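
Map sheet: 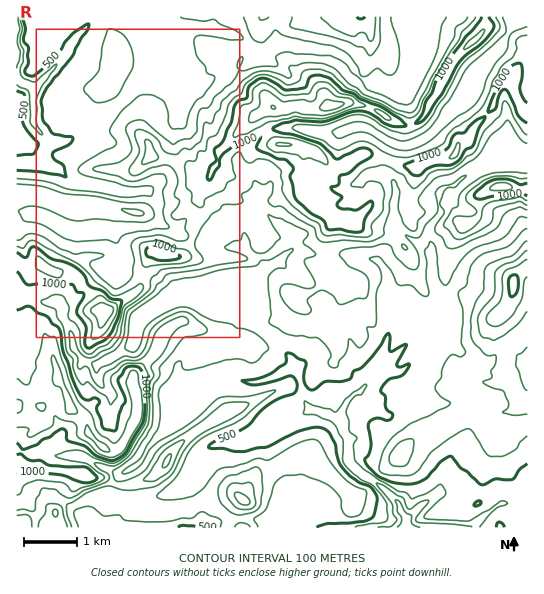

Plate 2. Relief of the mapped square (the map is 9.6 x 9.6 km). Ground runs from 180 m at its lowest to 1340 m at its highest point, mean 730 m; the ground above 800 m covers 28.8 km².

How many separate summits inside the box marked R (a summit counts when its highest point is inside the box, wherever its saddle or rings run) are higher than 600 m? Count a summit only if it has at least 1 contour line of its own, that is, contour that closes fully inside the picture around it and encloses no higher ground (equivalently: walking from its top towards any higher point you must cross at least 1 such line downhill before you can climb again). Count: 6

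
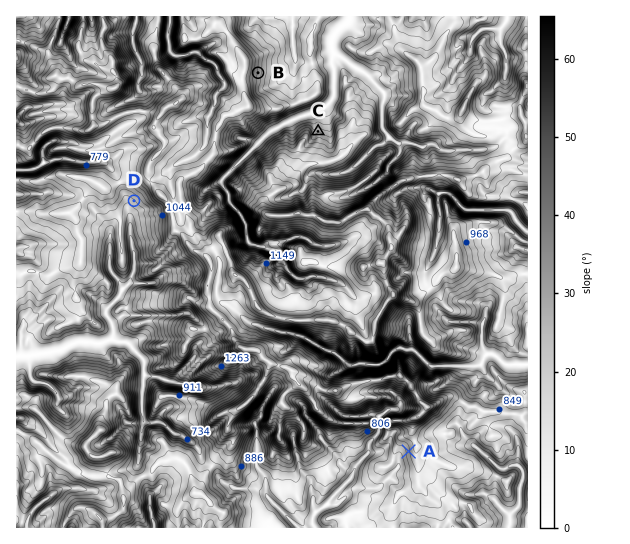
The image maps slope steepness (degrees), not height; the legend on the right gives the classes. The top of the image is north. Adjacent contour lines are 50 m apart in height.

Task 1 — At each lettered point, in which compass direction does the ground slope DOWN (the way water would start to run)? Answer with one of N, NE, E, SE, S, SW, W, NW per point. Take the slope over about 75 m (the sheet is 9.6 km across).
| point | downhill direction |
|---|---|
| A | W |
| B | E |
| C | N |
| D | SW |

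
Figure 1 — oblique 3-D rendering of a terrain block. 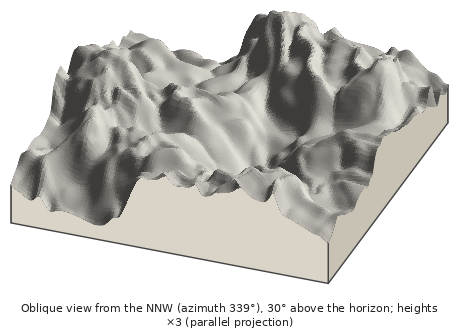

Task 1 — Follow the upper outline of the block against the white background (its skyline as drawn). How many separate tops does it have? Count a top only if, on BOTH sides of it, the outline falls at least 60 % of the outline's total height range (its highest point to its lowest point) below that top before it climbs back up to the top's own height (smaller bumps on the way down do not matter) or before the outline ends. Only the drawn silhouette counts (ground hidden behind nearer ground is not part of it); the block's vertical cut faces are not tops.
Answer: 0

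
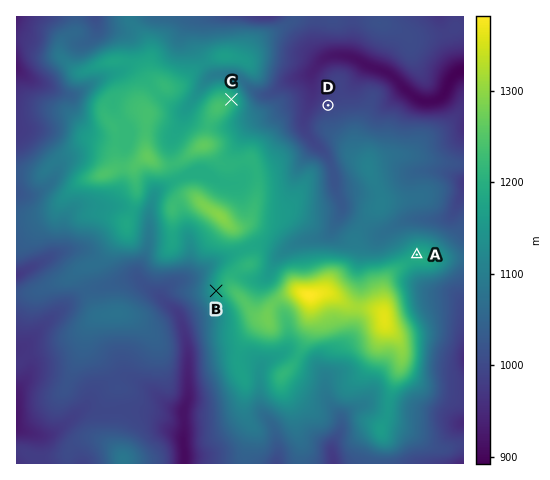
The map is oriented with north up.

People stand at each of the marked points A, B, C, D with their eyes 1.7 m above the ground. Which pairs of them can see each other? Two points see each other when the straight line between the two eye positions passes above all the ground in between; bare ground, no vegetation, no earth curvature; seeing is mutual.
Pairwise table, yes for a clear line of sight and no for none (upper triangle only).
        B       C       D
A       no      yes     no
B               no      no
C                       yes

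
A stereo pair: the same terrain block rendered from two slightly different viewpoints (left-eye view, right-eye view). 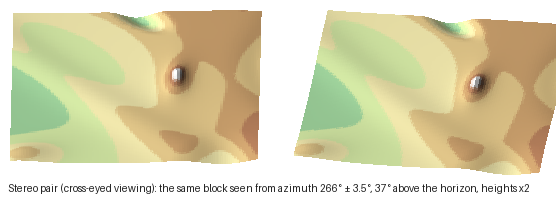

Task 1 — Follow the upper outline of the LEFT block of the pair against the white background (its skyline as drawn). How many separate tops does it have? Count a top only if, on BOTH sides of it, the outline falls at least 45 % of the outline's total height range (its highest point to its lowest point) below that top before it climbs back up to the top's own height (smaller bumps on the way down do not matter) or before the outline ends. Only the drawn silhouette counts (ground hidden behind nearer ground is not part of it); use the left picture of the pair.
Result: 0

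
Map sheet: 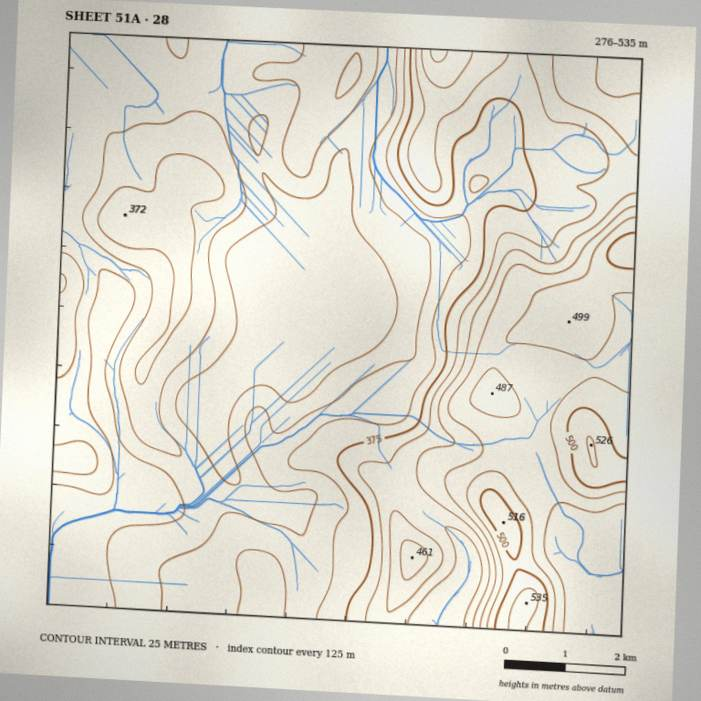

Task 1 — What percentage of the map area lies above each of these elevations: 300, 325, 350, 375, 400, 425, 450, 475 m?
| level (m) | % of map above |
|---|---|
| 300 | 85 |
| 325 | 63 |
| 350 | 46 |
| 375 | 36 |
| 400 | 29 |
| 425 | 22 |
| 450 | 15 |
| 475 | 8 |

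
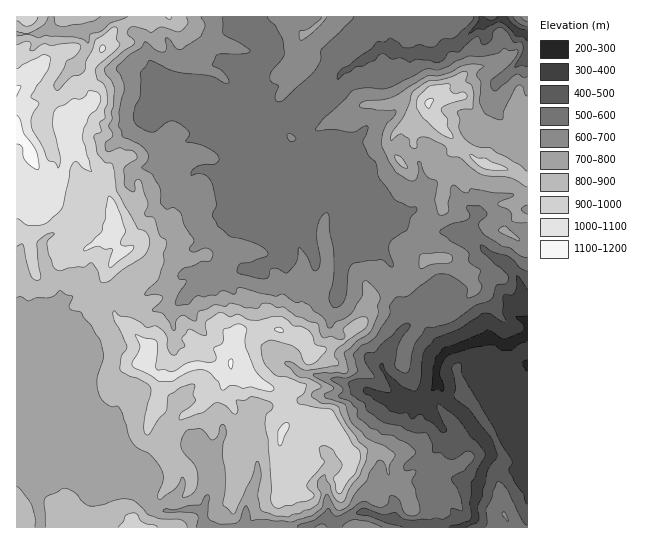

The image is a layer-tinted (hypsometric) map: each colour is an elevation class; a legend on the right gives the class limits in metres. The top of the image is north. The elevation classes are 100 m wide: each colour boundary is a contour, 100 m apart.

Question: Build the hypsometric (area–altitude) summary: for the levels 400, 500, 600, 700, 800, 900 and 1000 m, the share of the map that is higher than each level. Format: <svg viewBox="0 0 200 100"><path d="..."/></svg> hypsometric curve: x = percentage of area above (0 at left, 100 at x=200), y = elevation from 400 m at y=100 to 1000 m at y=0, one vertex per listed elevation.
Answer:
<svg viewBox="0 0 200 100"><path d="M189 100l-11-17-45-16-32-17-38-17-30-16-23-17"/></svg>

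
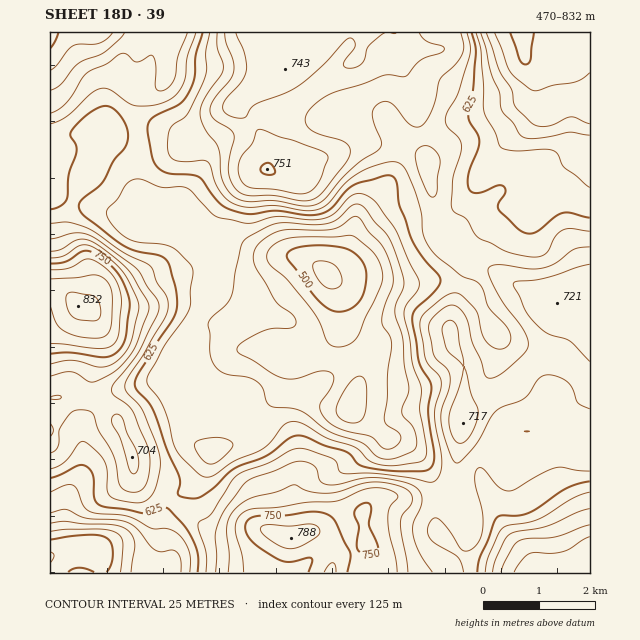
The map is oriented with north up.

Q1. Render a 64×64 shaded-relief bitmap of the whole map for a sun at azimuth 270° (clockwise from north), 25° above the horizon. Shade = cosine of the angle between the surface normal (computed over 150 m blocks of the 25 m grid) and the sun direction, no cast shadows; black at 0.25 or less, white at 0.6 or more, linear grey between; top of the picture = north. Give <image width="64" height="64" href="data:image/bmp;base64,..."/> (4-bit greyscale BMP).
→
<image width="64" height="64" href="data:image/bmp;base64,Qk12CAAAAAAAAHYAAAAoAAAAQAAAAEAAAAABAAQAAAAAAAAIAAATCwAAEwsAABAAAAAAAAAAAAAAABEREQAiIiIAMzMzAERERABVVVUAZmZmAHd3dwCIiIgAmZmZAKqqqgC7u7sAzMzMAN3d3QDu7u4A////AKmHd5vMqHeb3tzLqYiIiJqmRGeHQ0VWZlQgEkV3iIdmmYd4nNyph4ve3Mu5mZh3iadVZ3YyNFZmZTESNWeId2aId3iszLqHi97czLqZmXZol1aIZTM0Vmd2MRI1Z3d2ZWZniavMupeL3czMy6qpdmZ2Z4dkMzNWeJdBAjVnd2ZVZmd4mrzLiJvMu83Lqph3ZlVnh1QzM1aJqEESRWd2ZlVnd3eJq7qIm7ur3duod3h2VWiHVDMzV5qXQiRWZmZmZmeJiHiaqHiamZvdy5d3iIdmeIdUMzNXmYZTRnZlVVZmZ5qpiIiGZ4mIm8y5h4iIh3eJh1REQ0eZhlRnh2VUVWZnmrupiHVWd3ibzLmIiIiHeJmYZVUyR4h2VXiHZlVVZmeKu7qYZEVneJq7uoiIh3d4mqh2VDJHiHVWiHd2ZVVmZomrzLhTNGZnisy6mIiHVWeamHZURGiYdVeId3d2ZmZVaJvMyVIkVVV6zLqZmYdUVniHZVZniql1aJh3d3d3d1RXmrzJUiNERWm7qpmZl2VVVVVVd4isynVomHd3d3iIVEaKvLhSIiNFaKqqqqqYZmZUM0aJmb3bdWiId3d3eJllRoq8p0IhI1Z4mZmru5hmZlQzNomr3ut1V4h3d3d4mWVWmruWQhEkZ3eIiJq7l2VVVURWirzv7IRGiId3ZneJdleauoUyIjV3d4iIiaqXVDRFZ3eKve/8hDR4iHdmZ4l2Z5u5ZCIiRnd3iHd4mYZDNFaJmZqs7/yVNGiId3ZniHdnmqljIiNGiHeId3eIdkM0V5qqqqzv7JZEV3d4iHeId3iJmFMiM1eId4d2Znd2VURXmqq6rO/sllVWd3eIiIh4iYd2QzM1aIiHd3ZmZ3d2VEeaqqq83uyWVndmZniZmXiZhlQzNFZ4mHd3dmVmd3dURoqqqrzd7aZXiHZVaJqqd4mGUyIkV4mIdmd2ZWZ4h2VFeaqqvMzdplaJh1VomapniZdTERNXiYdlZ3ZlZniIdlV5qqvNzMymRXmYZniJmWZ5mGMQAkeIhlVndmVniIh3Zniaq97bu5ZFeKmHd4iZZ3iIdBAAJXh2RFZ3ZmeIiHd4iIms7+ypdUVomph3iJl3iIdkEAAUZ3ZVVndmZ4h3d4iYia3/7KhkNWiaqYiJmYiIh2MQAAJGdmVmZ3d3d3ZmeZmJrf/sqFM1aKqqmIiZmZiHUgAAATVmZmZmd3d3ZVZ5qpm9/+ynQjV5q7qYiIiqmIZBABERI1Znd3Znd3ZVVnmrqr3+26dCNYq7uph3iKqYdjEREiETRWZ3d2Z3dlRWeau7zd3Lp0NHmrupiHd4uph2MhEiIRJFZmd3ZmZlRFeJq7zMy7uoVGiruqmId3iql3ZCEBIiI1ZmZnZmZmREV4mrvMy7u6hmirupmYh3eJmHdkIAAjMzVnZmZmVVVDRniau8zLqqqXebu5mIiIiIiHeHQQASNERWd2ZmVVVENWiZqrzMuqqpmJu6mIiIiIh4iIYwACNEVVZnZlVEVURGeJmqvN26qqqpmZh3eImYiImqhRACRVRFVmd2VERVVVZ4maq83bqqqpiIh3Z4mZmImrpyABNWZVVmd3ZDNEVWZ4iZqrzdy7uph3d2Z3iaqYiaulEAJGd2ZmZ4hlRERWZ3eImqvNzLuph2ZmZneJqpiImYQRJFd3d3ZniHZURVZ3d3eJq7zMu6h2ZnZmd4mph3iHZCNFZ3eIh3iHd2VFZ3d3Znm7vMu6l3ZWd2ZniamHeHZURFZneIiIiIiIdlV4h2VEWbu7u7qHdmZnZmeJmXdohlVWZmd4iIiJmZl2ZoiHUyJIu7qquoZmZmZnd3iYd3mHZWZmZniIiZqrqYZniYZCATiqqqq6dVZnZnd3d4h3eZh2ZmZniIeJq8zKh3iZhjEAN5maqrp0RWd3d3dnh3d6qYdlVmeIh4mr3duYeIh1QgA2eImrymREV4h3dmd3d3mph2VWZ4mHiJve26mId2ZTESRmeay5ZERGiId2Z3d3eZmYZVZ4mZh3it7bqYd2ZmUyJFZorLhkREV4iHd2d3d5mZh2ZniaqYd5zduph2ZndlQ0VmeaqGVERGiIh3Zmd4iJmHZmZ5upiIisy6mHZnd2ZUVWZ4mYZlREVniId2Z4iIiIh3Znq6mImZu6qYdnd2ZmVmZniId2VURFZneId3eIiIiHdmeqmImZmqqph3dmZmdmZmd4h2ZVVEVVVniId3mZiId2aKqYiaqZqph2d2Znd3dmZ4h2VVVVRVVFeImGaaqYiHVoqpmau6qYd2d3Zmd3d2Z4mHZUVVRFVUVniYdqq6mHZWiZmZvMuodmZ3dmZnd3ZniZdURVREREVniIh3mrupdlZ3iavN3Ll2Z3d2Zmd3d3eJl1RFVDRERWeIiIiZq6l2Z3Z5vM3cuod3d2ZmZnd2d4mXVFVDM0M0Z4iIiJqqqXZndmi83czLqId3ZmZmd2ZniYZVVUMjMzRniIiIqrqYd3eGZ6zdy7y5iIdmZnd3ZmeIdlVVQyIiNGiIiIiqupmHd4dnrNy7vLmJmHZmd4d2Z3dmZmUyEBI1eIiIiKqqmZl3d2ec3bu8uYmYd2ZniHZnd2ZnZTEAAjWJiIiIqpmJqoeId5zdzMy5iId3d2d4d2d3ZndlMAACRomIeIi6mHirqIh3i97d3KmIh2d4dneHd3dmZ3YwAAJGiYiId7uXd6u6mId5zu7cmIiHZniHZ4d3dlVndiAAE1eJiIh3"/>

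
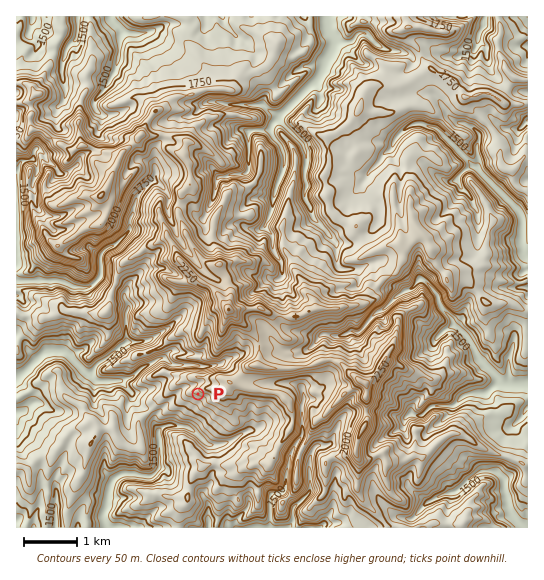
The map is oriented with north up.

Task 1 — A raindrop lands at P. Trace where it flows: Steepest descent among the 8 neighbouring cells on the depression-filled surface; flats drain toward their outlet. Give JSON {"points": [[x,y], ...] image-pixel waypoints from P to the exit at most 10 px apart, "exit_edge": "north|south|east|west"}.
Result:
{"points": [[198, 394], [187, 405], [177, 415], [173, 425], [162, 427], [159, 438], [159, 449], [159, 459], [158, 470], [147, 477], [137, 474], [126, 474], [115, 478], [110, 489], [107, 499], [105, 510], [105, 521], [106, 527]], "exit_edge": "south"}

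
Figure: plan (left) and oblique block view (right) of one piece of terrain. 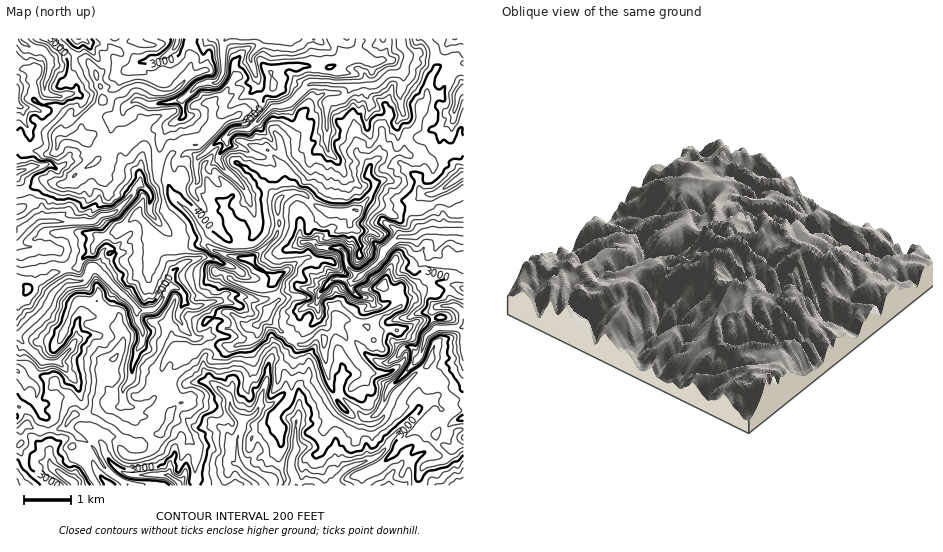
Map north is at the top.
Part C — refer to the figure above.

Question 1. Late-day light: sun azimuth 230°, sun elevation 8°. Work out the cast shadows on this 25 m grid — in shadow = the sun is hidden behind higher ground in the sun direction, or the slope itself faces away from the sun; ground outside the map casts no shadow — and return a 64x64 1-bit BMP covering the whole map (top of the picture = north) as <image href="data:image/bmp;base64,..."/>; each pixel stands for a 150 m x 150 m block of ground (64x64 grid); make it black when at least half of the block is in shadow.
<image width="64" height="64" href="data:image/bmp;base64,Qk0+AgAAAAAAAD4AAAAoAAAAQAAAAEAAAAABAAEAAAAAAAACAAATCwAAEwsAAAIAAAAAAAAA////AAAAAAAPGP884wAAMB+b/z/jCAEgPjf/P+MIwAF8PgQ/gwhwEXgswD+DCBgBeBnOP6OAQABgO8B/o4BYBWBgBn+DgAANOMHC/4OAAAd8A8P/x4BwA3zPg7/jgdwB/O+AP6GDmoH0zwH/IYMbgfHDAf5xhh+D48OD/nIGP4PHg4H/MgYfBx+DgDwwBj+fP4PAIDhOf9//AeAgOA5///GN4CAYDs/vwRnh9wiOj/8BkfPyGc2f/wGB84Ab/x//hIHzAO/x//9AwftRz/P7/yAH+//P9/n/MA/dj///+f8Y74+AB//x/z3/DwAH/+f/8P4eAef////4fg4Hj/////5gBw8//////wAIHD//P/9+GAAH//9//xwIAh///3//AAAOH//+f/+OeAw///x//w/+GD/79P//AH44effgf/8ABzD55+//zwABMfHD///wABcz8cd///yAA/P9z////oIBw/+f////XgPC/z///+c+AcL+e////wACQ/3////+ABAB//////xiAAof/////mAgCk//////YnwPh//////DfA/H/////9G/A8z///+/+IM/hv///58Hx/+H////vx/sx9/7///fHQ6M//v//58Yj/7/9///3xgP/x/n3//fHh//fe4B3498H/99//ADiPw//3///H+P+f+Hf//5f4/D9z9///s/Hw=="/>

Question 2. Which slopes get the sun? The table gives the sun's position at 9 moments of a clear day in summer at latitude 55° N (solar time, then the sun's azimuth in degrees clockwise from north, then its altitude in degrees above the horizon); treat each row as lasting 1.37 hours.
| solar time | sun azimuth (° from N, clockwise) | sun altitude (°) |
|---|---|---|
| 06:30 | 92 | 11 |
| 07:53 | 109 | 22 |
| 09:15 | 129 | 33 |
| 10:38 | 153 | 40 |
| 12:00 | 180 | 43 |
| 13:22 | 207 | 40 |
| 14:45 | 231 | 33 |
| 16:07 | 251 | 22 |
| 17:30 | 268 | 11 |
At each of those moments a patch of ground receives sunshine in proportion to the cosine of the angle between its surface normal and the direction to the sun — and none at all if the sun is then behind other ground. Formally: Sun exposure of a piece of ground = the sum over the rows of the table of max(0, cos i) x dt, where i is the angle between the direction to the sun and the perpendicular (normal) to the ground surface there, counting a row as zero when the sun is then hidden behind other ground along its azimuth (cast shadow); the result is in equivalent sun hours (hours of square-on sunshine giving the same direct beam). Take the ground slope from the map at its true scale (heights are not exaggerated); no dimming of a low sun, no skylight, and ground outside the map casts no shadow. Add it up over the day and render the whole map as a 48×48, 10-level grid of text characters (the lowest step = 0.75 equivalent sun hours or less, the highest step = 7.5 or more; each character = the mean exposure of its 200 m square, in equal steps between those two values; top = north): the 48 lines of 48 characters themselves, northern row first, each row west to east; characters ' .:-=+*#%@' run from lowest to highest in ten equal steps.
+%@@%=.:**-+%*++*-**-=-..-++**+==#+=*##=**%%*+=-
-:-#@%:.-+##%@@@==+=-=::=-.::.:---*+++==-+###+=+
=:.-###*:*#%%*=:-=++=-:++--...-=++*%@%*##*+**+##
%*+--*%%+*#*+++*++++#=:=-:#+#%@@@%%#*%@%#+*=+#*#
%#*-=*#%%+=-..=**+%#=.:##-***#@@@@@@@%%+:==+**#%
**=+@@#%%*==%%+:=%+   =+*=+%%%*..:-*==--=-=+*+%#
##- .::+++#@%%@@#=.:-+*#-=#@@+.=##+-:-=:--==#%*-
=*##=---*@#+-:. .:*%%#*-+*#:..=*=:.::--*==#####-
-+-==+-*###+**+#@+=+**+#@#.. -*++--++-:=*.*%#*==
-*+=-=+++*****##=:-+*#%*= ---=+**=%*+-*+-:+#%#-+
+=#*+*#*#***#%#*==++#%-   .*++##=-+*+:+*-+##+++*
#=+*#@@@#*##%%#*+*#%%-.+#=--**#*+=+++==+++++***#
%@%#@%##**#%%%#**#+*:-: :+%*+++*-:#%#-=*####**#%
@%#*%+=+###%%##**+*-+.*#=--**====:-#*+#%*%@%##%@
=:.-.=*%%##*+*#***+===.#@*+*++--==-*#*+:=+###%@%
-*%#+*%%%%%%*+%#**#-*++.*%*==--.=---*%*%##*#@@+.
#@@@@@@%%%#*=.+#*+==*++=-##=:==-=---:-%%%%%##:.+
@%@@@@@@%@%=:=:*%*--##**-*#*#%%#.    *%****--*%%
+%@@@%%@%*---+-#%@*-+##+==#####%%+=+*%@#*##%@%%#
@@##**+=:. -#*:*%%%++##**+##*##*%@@%%##*%%@@@@@@
%*=::-:. :+%%#+-####+*##*+*+##*%@%#@#+::*%%%####
#*%@@%###%@#*##++##*==+*+--*%%###%@@%*#%+--:-=:=
**+*%####*#%######%@#:    +%#+ ....+**+: .--*-=-
===--+*%%#*+*###@%%*+*#+==*=:.-*-.:.##: -+=+-=**
=+++=+#**%%%#####+-==  +@#-  -%%%@#:#- .*#+:-=+*
==+*@%%=.-######*+###@+::#%+#@##@#+-   :- .-++++
#*%%*: .=.-%@%%#+#%#@@@%*+*%%###=     =*:==++**%
#%#+-:. =+.-#@@+::*%@@###@@%==--  .. =%%%*+*#%%+
%%*+++#%#+. :##-=+-*=.:=#=-+@%@=:=+-.:-#+#%%%#*%
%%+=+*%#%#*+:  :+--..**:.+*%#*-::+-==..+@@+=: -+
#+=-=******+:-**+-#*##*#==%%#+++:*%#+=**: :#%%%#
*==++##%%%#*=:+**-+@%%%%@@%%#*+--=%###*#%%%*:  -
+#**##+==++**:+*=:.:==:-*@@%%%=*##%##%#*#@%:.+**
:=%%%==++-=#+.=+*###%%@@@@%#%%@%####+%@%#:=.=#**
=::*++****##=-=*%%%%#@@@@@#+#%%#%##%#=**.=: ###+
%#.  -#####*-**##%@%%@@@@@++#@%#%%##%*-.++ +#+++
=%%+=:+##%%#-**##%@%%@%%#@+*#%%*%##++#%@*.####++
+=*##-:**##=:+#%#+:.-=#*%%=*%#%%%%+*%@*+.#%##%**
+**%##-**%#+#%%**++**+=*@#+%+*#%%%+%%%%-*%%#%#*+
*++**+-=***=***#*%@%##+#@#+=*##%%%%+%@#-%##*+##*
*==**+##@#++**####%%@@*=#-=*##+##%@@*#-*%%+=**#%
=*:-=##%%@%*+**+%%*#*#%*=+##*=-+*%@@@%%@@+=***+.
%%@@@@#*%%#@%%##%%*=+*#*=*%%%++%%%%%%@@%+=%%##*%
###%*+##+#*=###%%#%****++#%##+*%%%%%%%@*+%%%@#*+
%%#*%%###+%*=*%@##%##%#*##*#%+-+#%%@@@#-#%##*%%@
%#**%%@*#+*@@@@@*##%##**##%@%=#%@@%%+::#@##+*#@@
@#+-=%%%+%==*#***#*##*+-+%@@#+%@@%#:-*%%**#%@@@@
%@#=::*%**@=..:..+#%#*==-=###*%@@%#@@%@%%%#%%@@%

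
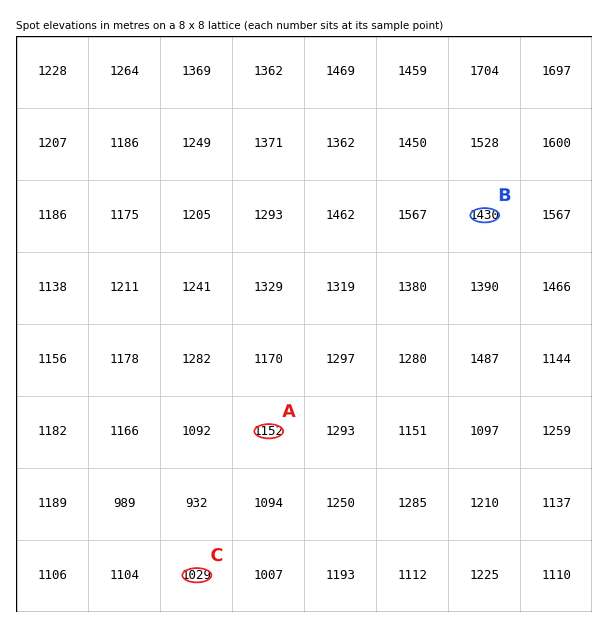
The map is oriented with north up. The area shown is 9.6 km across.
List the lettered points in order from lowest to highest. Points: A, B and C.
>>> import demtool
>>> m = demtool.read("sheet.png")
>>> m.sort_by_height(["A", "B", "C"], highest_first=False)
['C', 'A', 'B']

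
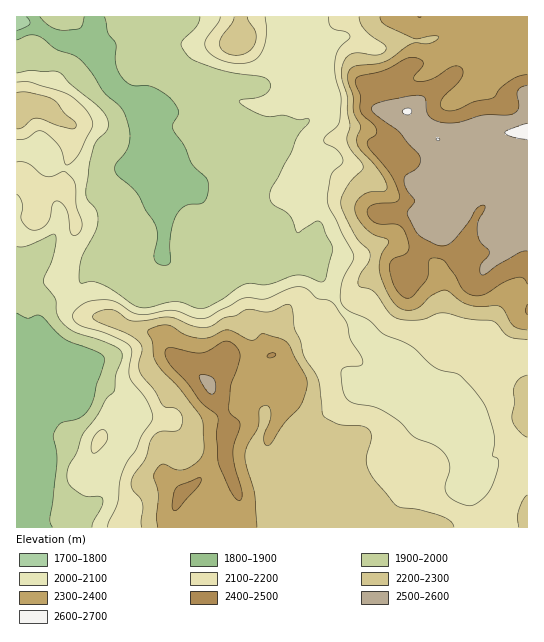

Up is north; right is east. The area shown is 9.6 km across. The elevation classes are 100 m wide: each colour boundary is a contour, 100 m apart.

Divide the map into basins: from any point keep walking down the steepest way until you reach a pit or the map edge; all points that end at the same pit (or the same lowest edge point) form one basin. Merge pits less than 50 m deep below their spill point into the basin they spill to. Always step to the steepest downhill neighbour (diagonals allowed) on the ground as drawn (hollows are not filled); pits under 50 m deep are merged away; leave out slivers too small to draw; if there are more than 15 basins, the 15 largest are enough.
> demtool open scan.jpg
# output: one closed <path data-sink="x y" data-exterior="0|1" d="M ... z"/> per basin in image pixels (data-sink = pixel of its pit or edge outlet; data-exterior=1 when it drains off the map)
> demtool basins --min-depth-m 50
<path data-sink="17 23" data-exterior="1" d="M527 16l-511 1 0 198 17 2 6-1 1-18 2-2 11-5 12 1 3 3 7 22 0 14-8 19-6 28 2 8 8 15 10 11 6 4 26 3 13 8 33 8 6 6 4 10 8 8-16 10-10 13-24 21-18 11-9 24 22 11 28 23 15 5 16 16-6 16 3 19 350-1z"/><path data-sink="17 378" data-exterior="1" d="M61 191l-12 1-9 6-1 18-23 1 0 310 161 1-2-19 6-16-16-16-15-5-32-25-13-7-6-1 5-8 5-17 18-11 23-20 11-14 16-10-8-8-4-10-6-6-33-8-13-8-26-3-6-4-10-11-8-15-2-8 6-28 8-19 0-14-7-22z"/>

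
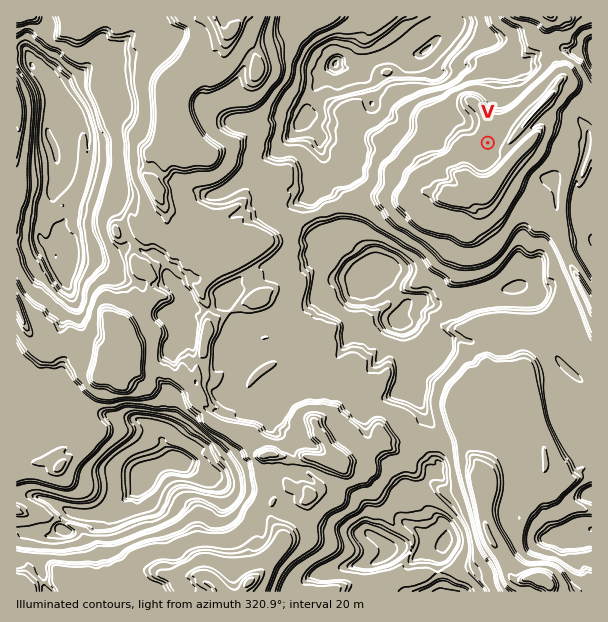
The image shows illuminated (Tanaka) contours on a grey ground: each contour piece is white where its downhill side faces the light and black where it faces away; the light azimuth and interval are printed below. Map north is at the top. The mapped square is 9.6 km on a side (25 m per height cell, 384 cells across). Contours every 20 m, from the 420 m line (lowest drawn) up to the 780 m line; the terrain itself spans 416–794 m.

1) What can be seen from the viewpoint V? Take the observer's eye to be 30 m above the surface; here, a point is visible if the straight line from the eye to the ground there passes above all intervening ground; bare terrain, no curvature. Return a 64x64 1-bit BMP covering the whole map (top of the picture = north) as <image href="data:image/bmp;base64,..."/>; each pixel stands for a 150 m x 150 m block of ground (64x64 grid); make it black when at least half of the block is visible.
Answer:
<image width="64" height="64" href="data:image/bmp;base64,Qk0+AgAAAAAAAD4AAAAoAAAAQAAAAEAAAAABAAEAAAAAAAACAAATCwAAEwsAAAIAAAAAAAAA////AAAAAAAAAAAAAAAAAAAAAAAAAAAAAAAAAAAAAAAAAAAAAAAAAAAAAAAAAAAAAAAAAAAAAAAAAAAAAAAAAAAAAAAAAAAAAAAAAAAAAAAAAAAAAAAAAAAAAAAAAAAAAAAAAAAAAAAAAAAAAAAAAAAAAAAAAAAAAAAAAAAAAAAAAAAAAAAAAAAAAAAAAAAAAAAAAAAAAAAAAAAAAAAAAAAAAAAAAAAAAAAAAAAAAAAAAAAAAAAAAAAMAAAAAAAAABoAAAAAAAAAP4AAAAAAAAA/AAAAAAAAAB8AAAAAAAAAHwAAAAAAAAAfBAAAAAAAcB8EAAAAAABwPgAAAAAAAOA+AAAAAAAAwH8AAAAAAACAJQgAAAAAAAABBAAAAAAAAAcPAAAAAAAABh/AAAAAAAAAf8AAAAAAAAD/4AAAAAAAA//wAAAAAAAAf+AAAAAAAAB/4AAAAAAAAP/wAAAAAAAA/nwAAAAAAAH+fgAQAAAAAf/+AAwAAAAAn/4ADnwAAAC3/gAH/gAAAH/4AAH+AAAAf/wAAH8AAAB//AAAfgAAAH/8AAAfAAAAf/wAB/+AAAB//gAH8cAAAH/+AAGg4AAAP/8AAABwAAAfPwAAADAAAA8fAAAAEAAAB58AAAAAAAABn4AAAAAAAAH/wAAAcAAAAf//AAD8AAAA//+AAPwAAAB//8AD/w=="/>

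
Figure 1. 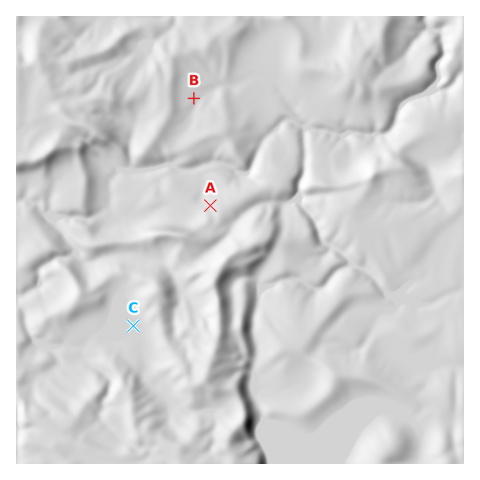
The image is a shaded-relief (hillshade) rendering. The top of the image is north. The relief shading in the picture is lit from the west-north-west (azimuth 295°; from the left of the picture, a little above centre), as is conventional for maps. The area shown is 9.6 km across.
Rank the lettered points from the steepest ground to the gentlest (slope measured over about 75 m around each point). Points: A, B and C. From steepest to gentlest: A B C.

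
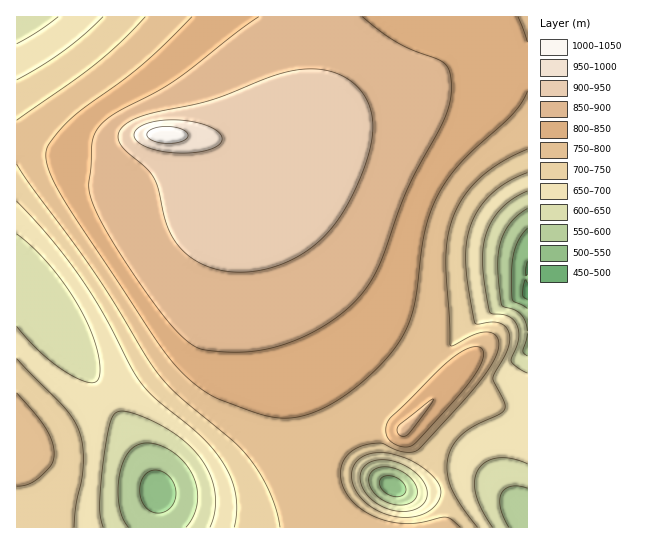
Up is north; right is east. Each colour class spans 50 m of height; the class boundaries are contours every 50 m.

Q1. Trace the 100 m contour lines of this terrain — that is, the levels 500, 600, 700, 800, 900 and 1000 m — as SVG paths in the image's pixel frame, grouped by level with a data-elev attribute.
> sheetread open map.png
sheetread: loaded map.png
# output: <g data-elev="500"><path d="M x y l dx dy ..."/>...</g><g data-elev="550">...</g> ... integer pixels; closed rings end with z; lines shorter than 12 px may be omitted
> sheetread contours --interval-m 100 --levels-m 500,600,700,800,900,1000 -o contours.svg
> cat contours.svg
<g data-elev="500"><path d="M527 299l-4-2-1-3 3-13 1-1 1 3"/><path d="M527 274l-1 2 1-15"/></g><g data-elev="600"><path d="M128 527l-6-10-3-14-1-16 2-16 5-13 5-8 8-5 9-2 14 3 13 7 11 10 8 12 4 14 0 14-4 14-7 10"/><path d="M509 527l-8-18-1-8 1-7 5-5 5-3 8 0 8 2"/><path d="M395 505l-13-6-11-10-2-7 0-5 2-5 4-3 10-2 12 2 10 6 8 8 2 10-3 7-8 5z"/><path d="M527 356l-4-5 4-17"/><path d="M527 331l-1-9-5-8-6-4-12-3-1-2-4-40 2-19 5-15 9-12 13-10"/></g><g data-elev="700"><path d="M74 527l2-21 7-40 0-19-3-14-6-12-9-12-48-50"/><path d="M477 527l-16-21-9-17-5-15 1-15 5-13 10-12 12-9 25-11 4-4 0-8-11-24 14-27 3-13-3-9-6-6-10-1-14 2-3-2-8-49 1-31 6-23 13-20 19-15 22-11"/><path d="M397 517l-12-3-12-6-10-8-7-9-4-10 0-10 3-8 8-6 8-4 11 0 23 5 19 11 14 14 3 7-1 7-3 6-5 6-7 4-8 3z"/><path d="M17 201l34 38 31 41 20 31 29 56 11 18 16 16 43 36 21 24 8 16 5 16 2 17-3 17"/><path d="M103 17l-18 17-22 17-46 29"/></g><g data-elev="800"><path d="M399 446l10 1 6-4 46-50 12-15 8-13 3-10-2-6-4-2-7 0-17 10-15 12-49 49-4 8 1 9 4 7z"/><path d="M527 42l-9-25"/><path d="M192 17l-51 49-58 43-17 14-18 23-2 7 1 9 7 20 15 27 85 128 21 28 18 17 18 13 35 14 21 7 15 2 13-1 15-3 16-7 16-10 17-13 18-15 14-16 13-19 8-20 4-20 9-61 5-20 8-18 8-14 12-15 15-15 39-36 9-12 6-12"/></g><g data-elev="900"><path d="M227 271l16 1 16-2 18-4 16-7 14-8 14-11 11-13 11-14 11-21 10-25 7-21 2-17-2-16-4-14-9-12-11-8-12-6-14-4-16 0-16 2-22 7-57 22-68 16-13 6-9 8-2 8 4 8 25 23 8 10 4 11 7 33 11 21 9 10 12 8 13 6z"/></g><g data-elev="1000"><path d="M164 143l18-2 5-3 1-4-7-5-12-3-14 2-8 5 0 4 3 2z"/></g>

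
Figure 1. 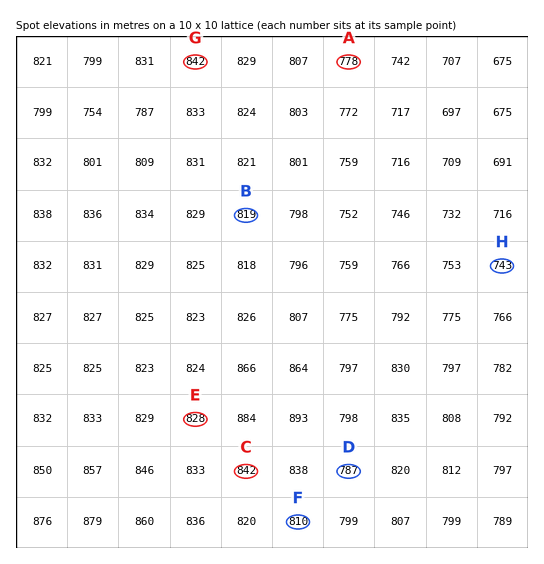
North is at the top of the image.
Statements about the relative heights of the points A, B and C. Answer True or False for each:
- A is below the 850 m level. True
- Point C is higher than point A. True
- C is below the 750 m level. False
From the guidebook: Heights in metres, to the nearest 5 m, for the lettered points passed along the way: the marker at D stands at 785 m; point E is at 830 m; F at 810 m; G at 840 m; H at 745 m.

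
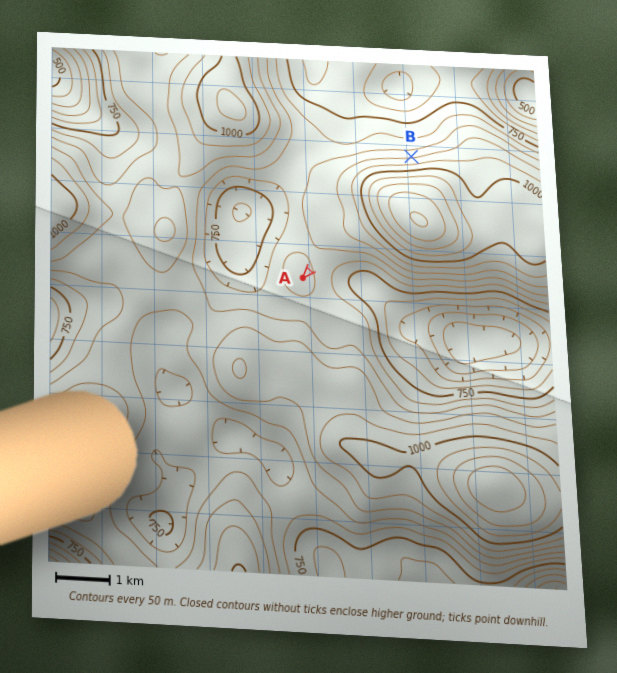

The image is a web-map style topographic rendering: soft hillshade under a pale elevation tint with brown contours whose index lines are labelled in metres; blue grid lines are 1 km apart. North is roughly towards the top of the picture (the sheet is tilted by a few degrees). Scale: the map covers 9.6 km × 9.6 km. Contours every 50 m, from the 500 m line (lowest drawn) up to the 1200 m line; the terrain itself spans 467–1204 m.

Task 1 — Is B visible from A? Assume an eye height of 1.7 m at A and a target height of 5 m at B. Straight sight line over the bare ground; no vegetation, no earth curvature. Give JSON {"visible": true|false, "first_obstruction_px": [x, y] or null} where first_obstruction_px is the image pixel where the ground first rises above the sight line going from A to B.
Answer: {"visible": false, "first_obstruction_px": [338, 239]}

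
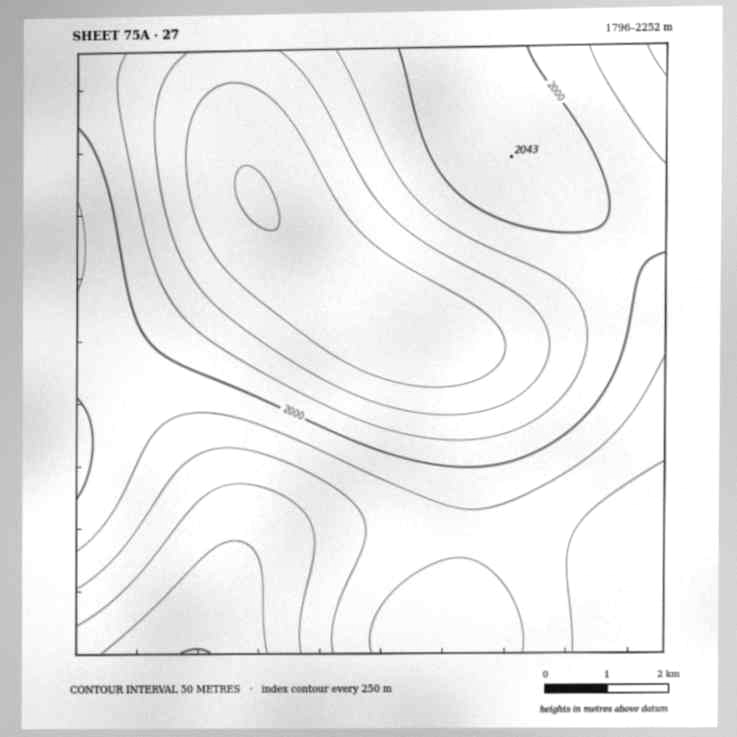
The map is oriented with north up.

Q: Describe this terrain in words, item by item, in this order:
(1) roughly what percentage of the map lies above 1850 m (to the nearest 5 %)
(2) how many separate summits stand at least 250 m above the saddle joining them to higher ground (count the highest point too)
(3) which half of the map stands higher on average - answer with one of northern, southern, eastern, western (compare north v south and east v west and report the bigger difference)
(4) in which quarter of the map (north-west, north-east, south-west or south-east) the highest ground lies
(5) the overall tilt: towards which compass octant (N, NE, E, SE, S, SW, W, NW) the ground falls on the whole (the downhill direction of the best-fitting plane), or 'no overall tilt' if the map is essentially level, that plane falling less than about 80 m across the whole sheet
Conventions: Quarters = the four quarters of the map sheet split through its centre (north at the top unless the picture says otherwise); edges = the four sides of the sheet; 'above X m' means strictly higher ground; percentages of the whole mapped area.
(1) Ground above 1850 m makes up about 85 % of the sheet.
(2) There is 1 summit with 250 m or more of prominence.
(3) Taken as a whole, the southern half is higher than the northern.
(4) The highest point lies in the south-west quarter of the map.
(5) On the whole the ground falls towards the north.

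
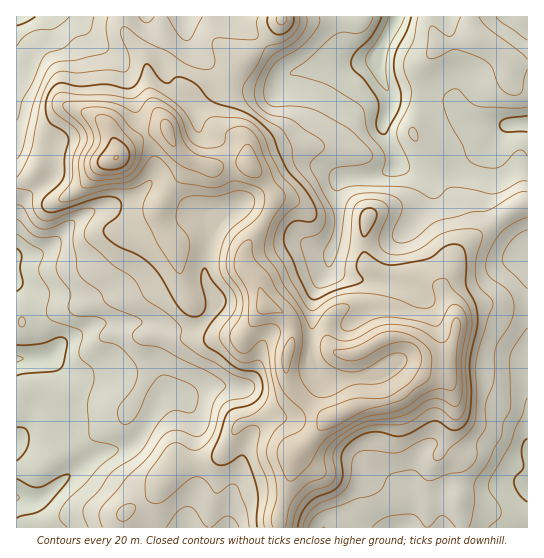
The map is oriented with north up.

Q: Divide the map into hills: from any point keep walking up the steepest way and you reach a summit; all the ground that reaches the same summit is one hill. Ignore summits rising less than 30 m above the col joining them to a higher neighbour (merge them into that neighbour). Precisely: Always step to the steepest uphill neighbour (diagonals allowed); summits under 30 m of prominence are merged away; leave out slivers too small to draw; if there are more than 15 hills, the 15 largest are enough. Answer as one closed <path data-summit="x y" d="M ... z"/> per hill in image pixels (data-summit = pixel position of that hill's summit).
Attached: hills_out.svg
<path data-summit="115 158" d="M237 16l-221 1 1 511 211-1 4-36 9-25 3-17 7-14 0-9-4-9-4-22-5-7-28-1-20 8-23-3-9 8-9-8-32-15-38-1-9-3-16-13-7-3 4-2 15-15 31-16 56-1 22 8 14 0 10-6 12-11 4-8-2-12-8-15 0-21 6-28 5-9 14-12 12-5 7 1 33 18 27 22 13 7 8 1-1 14 10 8 20 5 22 0 3-5 4-20 5-12 22-22 16-26-2-12-9-8 14-2 31-17 22-8 14-15-9 22-4 54 11 17 20 21 9 4-1-127-26 1-24-4-8-4-20-18-19-7-17-1-23 2-10-18-3-16-23 5-28 0-37 9-24-27-25-24z"/><path data-summit="337 415" d="M498 137l-7 8-12 7-14 4-31 17-14 2 9 8 2 12-16 26-22 22-5 12-4 20-3 5-22 0-25-8-5-5 1-14-15-4-33-26-27-15-13-4-19 9-11 13-7 32 0 21 8 15 2 12-4 8-12 11-10 6-14 0-22-8-56 1-31 16-15 15-4 2 7 3 16 13 9 3 38 1 32 15 9 8 9-8 23 3 20-8 28 1 5 7 4 22 4 9 0 9-7 14-3 17-9 25-4 23 1 14 176 0 4-5 4-10 0-19-2-13 4-15 8-16 7-5 11 2 12 8 6 8 2 14 6 4 15 4 15 0 13-4 17 3 1-231-29-27-11-17 4-54z"/><path data-summit="477 37" d="M527 16l-130 0-20 39 0 11 6 16 7 11 31-2 25 6 23 20 8 4 24 4 26-1z"/><path data-summit="282 19" d="M343 16l-105 0-1 2 28 28 17 21 7 6 4 0 33-9 28 0 22-5-13-2-8-4-7-7-4-7z"/>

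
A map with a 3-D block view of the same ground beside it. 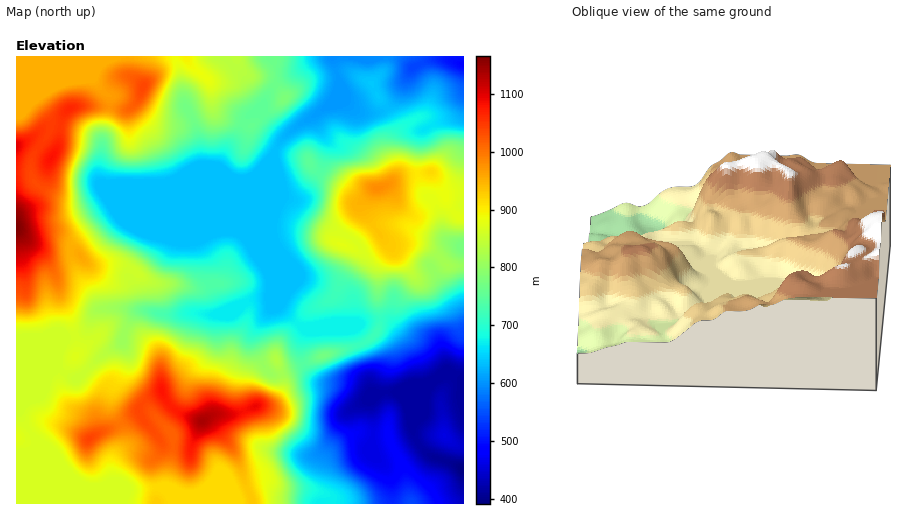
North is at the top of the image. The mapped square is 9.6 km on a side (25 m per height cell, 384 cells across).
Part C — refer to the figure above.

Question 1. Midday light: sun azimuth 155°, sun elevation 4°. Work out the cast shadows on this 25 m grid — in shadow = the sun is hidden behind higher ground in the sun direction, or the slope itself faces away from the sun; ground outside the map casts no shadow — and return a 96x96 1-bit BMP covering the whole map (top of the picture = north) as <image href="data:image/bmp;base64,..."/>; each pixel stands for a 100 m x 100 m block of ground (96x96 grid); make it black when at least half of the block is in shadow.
<image width="96" height="96" href="data:image/bmp;base64,Qk2+BAAAAAAAAD4AAAAoAAAAYAAAAGAAAAABAAEAAAAAAIAEAAATCwAAEwsAAAIAAAAAAAAA////AAAAAAAAAAAQAAAAAAAAAAAAAAA4AAAAAAAAcAAAAAB4AAAAAAAA+AAAAAAwAAAAAB/h+AAAAAAAAAAAAf//+AAAAAAAAAAAD///8IAAAAAAAAAAH///8fAAAAAAAAAAH///4fgAAAAAAAAAP//7w/AAAAAAAAAAH//zg+AAAAAwAAAAD//AA8AAAAAwGAAAAeGAAAAAAAAAGAAAAAAAAAAAAAAAOAAAABgAAAAADwAAOAAAABwAAAAAH8AAOAAAAB4AAIAAf/AAAAAAAB+AAeAA//gAAAAAAB/uAeAD//wABwAAAA//AeAH//8AH8AAAAf/AcAP//+AH/+AAAP/gIAP///AP//wAAD/gAAH///gP///gAAfgAAH///4P///wAAfAAAH///8f///wAAOAGAH///+f///wAAAAAAH////f///wAAAAAAH////f///wAAAAAAH////////gAAAAAAH////////AAAAAAAH///////+AAAAAAAH///////+DwAAAAAP////////D+AAAAAP////////j/4AAAAP////////n//AAAAP8///////3//wAAAPw///////3//4AAAAA//////////4AAAAA//////////4AAAAA//////////4AAAAA////////8AgAAAAA////////gAAAAAAAf///////gAAAAAAAf///////4AAAAAAAP///////8AAAAAAAH/////+/+AAAAAAAD////74/+AAAAAAAB////wA/+AAAAAAAB////gA/8AAAAAAAA////gAf4AAAAAAAAP///gAHwAAAAAAAAP///gAHAAAAAAAAAP///gAAAAAAAMAAH////wAAAAAAAMAAP////4AAAAAAAAAAP////4AAAAAAAAAAP////8ABwAAAAAAAP////4AD8AAAAAAAf////wAH+AAAAAAA/////gAH+AAAAAAA////+AAH/AAAAAAA////gAAP/AAAAAAA////AAAP/AAAACAB////AAAf/gAAADwB///+AAAf/4AAAD4A///8AAAf/8AAAD4A///8AAAf/+AAADwA///4AAA///AAADgA///wAAA///8AAAAA///gAAA////AAAAA///AAAA////wAEAAf/+AAAB////4wMAAfgAAAAB/////+cEAOAAAAAB//////8GAAAAAAAB//////8PAAAAAAAD//////wHgAAAAAAD//////+HgAAAAAAD///////ngAAAAAAB///////zgAAAAAAB///////4AAAAAAAB///////8AAAAAAAA///////+AAAAAAAAf/////7/AAAAAAAAP/////7/wAIAAAAAH///////8AeAAAAAH////////4+AAAAAD////////4+AAAAAD/////j//4cAAAAAb/////D//4AAAAAAf////+D//wAwAAAAP////+H//iA4AAAAP////////D/8AAAAH///////+D/+AAAAH/////8/8D//AAAAH/////4f4D/+AAAAD/////w="/>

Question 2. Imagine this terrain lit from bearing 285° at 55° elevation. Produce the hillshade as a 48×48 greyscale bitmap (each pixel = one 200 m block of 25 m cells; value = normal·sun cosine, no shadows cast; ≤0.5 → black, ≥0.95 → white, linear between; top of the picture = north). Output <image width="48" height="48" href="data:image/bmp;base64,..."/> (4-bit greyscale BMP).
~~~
<image width="48" height="48" href="data:image/bmp;base64,Qk32BAAAAAAAAHYAAAAoAAAAMAAAADAAAAABAAQAAAAAAIAEAAATCwAAEwsAABAAAAAAAAAAAAAAABEREQAiIiIAMzMzAERERABVVVUAZmZmAHd3dwCIiIgAmZmZAKqqqgC7u7sAzMzMAN3d3QDu7u4A////ALu7u7u7u83Lq7u7u7p3ZFiqqYd5vKmZmbu7u7u7u8zLuqq7u7mIZWiqqXeKvKmZmbu7u7qqq8yqu5iau6iYZGiamHiay6qpmbu7u7qZq8ypq5Z6u5iXRGmqh4mry6mqmbu7vMp4vNy5rKVZuneGNHmpdoq7upmqqru7zdpnrMzLvbVZqFZ1JHmpdoq7uZq7uqq7zet2i8zLvchohkaFIlZ5h5q7qJu7qqu83u2oiry6vdp3dUZ1ITRXiaq7mKzLqbvM3d3Lq7uqvdyYdlVmMAIkiru7mKzLqbvM3dy7zcurzNy6mYdmQAATervMmavLqbu83cy7ztu7u83Km8uFQQASWKvMqqvLqru8zM3Lzu3Lmc3Km8t1QzI0Roq7qru7qru7u73bvO7reLy5mrl4hTRWVXmqqru7qru7urzcu9/7d5qqmqmap1RFVWmqmJqruru7u6vMu9/7eJmqqqqrl4dCIkaah4maqru7u6mru9/7iJmaqqvLh6umMhNYh3iJqru7u7qZq97riJmauqzbh7zLmGQ1d3d5q7u7u7upm93aiJmbupvcmKu7u7p1V3d5u6qqu6q6msy5iZqru6rMuau7u823Zmd5q5mZqpm7maqZmaqrvLmsy7qqqrzKh2d4iYd5mXiqqZmamaqqu7mbzcuqqru6mHd3eJd5mGeaqYmYd4mZmqmavdy6qry5qodmZ5h6l3eJmZmZh4mZiJiavN3Mqry5q6h1Vph6l4iZmqqqmImqqYeau83cu7y4m7mHZpd5l5mYmqqZmZq7qpiau7zcy7upiqmah4d4iKqImqh4mru7uYmru8zMu7u6mHirqph2aamImYZ4q7vMuYq7vMzLq7vLqGeaqph1aah4h3eaq7vMuZq7vO7curzLqYeJmZhlaIdmZ4q7u7u7uqu7ze/su7zLqYd4mYdmd2VVeau7u7u7u7u7zf/9u7u6qph5qodmZURGmru7u7u7u7u7zO/+3LqqqqmJu4h2UzNYq7u7u7u7u7u7vN//7bqqqZmqqpmHUgNpq7u7u7u7u7u7u87//buqqImrqompUAJ6u7u7u7u7u7u7u83//ty6mImqqpq5QAKKqqqqq7u7u6u7vMzf/u3LmIqpmpq5QAF6qYiImau7upq7zdvN7tzNuaupmZrKUABruXZnd4qry4eb3tuszM3dyqu5iYnMcQBb24d2ZniavJZ63tuavN3duZvLqomskwFb7JiHd3mZq7dYzdurzM3cqZvdururpRFa3JiIiImpmrhlnMu8y83bqqvcut3LpiJYuod3iZq5iap1WLvMurzcuqq7qt7suVRYunVWeay5iaqoVHq7u7zMzLqpmrze25d5vKU0aLy5iJq7hEebu7u7vMupmbvN3KmavcgySLy5iIist0R6u7y6q8y5mbu7zLu7vMpRN7y5mYiKuoVoq8upmsy5mbu7u7u8zMuDN7u5mqmJmZh4rMuoic3Kmbu7u7u83LqXaaqpqqmJmJiJu7u6eLy5mbu7u7u7u7qpmqmaupial3iKu7u7mZqqqg=="/>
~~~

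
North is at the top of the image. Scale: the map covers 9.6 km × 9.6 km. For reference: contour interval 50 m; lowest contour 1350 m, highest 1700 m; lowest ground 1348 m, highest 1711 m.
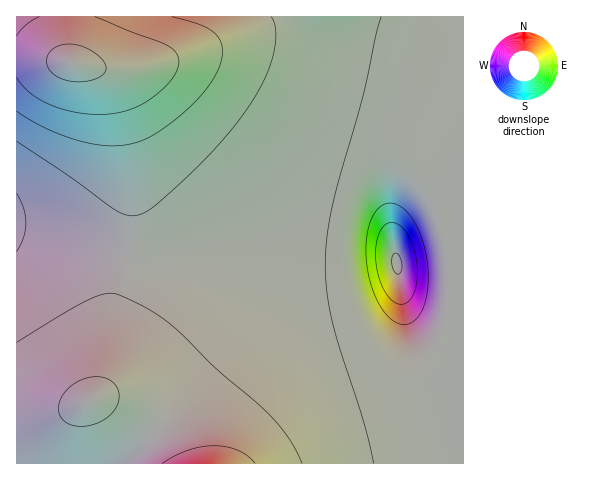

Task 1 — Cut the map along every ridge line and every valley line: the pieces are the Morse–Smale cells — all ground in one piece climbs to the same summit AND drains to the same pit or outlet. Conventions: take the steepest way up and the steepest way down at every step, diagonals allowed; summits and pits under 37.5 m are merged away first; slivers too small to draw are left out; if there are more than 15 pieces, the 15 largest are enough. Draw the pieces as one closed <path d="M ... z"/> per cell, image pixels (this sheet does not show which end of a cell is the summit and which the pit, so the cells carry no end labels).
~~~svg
<path d="M463 16l-446 0-1 41 41 3 32 6 14 6 9 10 9 31 9 55 2 45-6 41 25 5 93-4 142 0 10 4 3 17 8 10 27 5 29 1z"/><path d="M129 254l-3 0-2 4-11 48-5 56-7 26-10 12-16 8-32 8-26 1 0 47 447-1-1-171-29-1-27-5-8-10-3-17-10-4-142 0-93 4z"/><path d="M34 58l-18 1 0 172 109 23 7-41-2-45-9-55-9-31-9-10-14-6z"/><path d="M19 232l-3 0 0 185 17 0 28-4 22-9 8-4 10-12 7-26 5-56 13-51z"/>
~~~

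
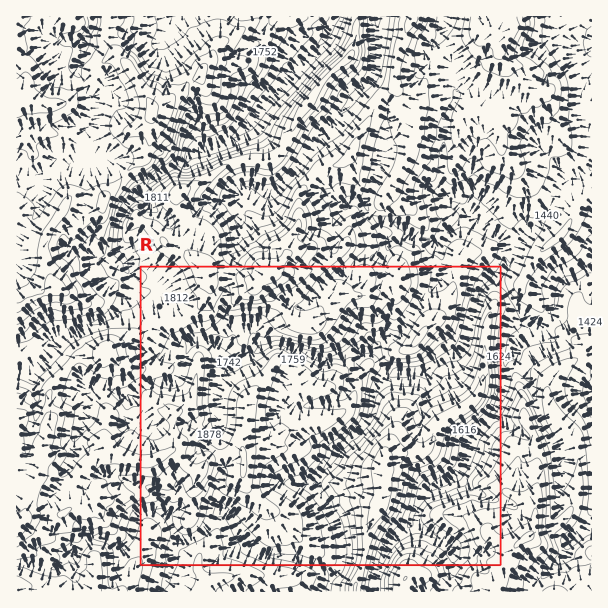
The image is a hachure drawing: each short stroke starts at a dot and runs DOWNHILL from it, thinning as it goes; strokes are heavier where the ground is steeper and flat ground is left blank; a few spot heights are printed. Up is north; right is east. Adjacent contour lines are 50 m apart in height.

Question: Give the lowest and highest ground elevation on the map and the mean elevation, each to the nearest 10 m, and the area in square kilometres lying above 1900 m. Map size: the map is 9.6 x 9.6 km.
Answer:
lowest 1330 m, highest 2090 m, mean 1720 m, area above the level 12.6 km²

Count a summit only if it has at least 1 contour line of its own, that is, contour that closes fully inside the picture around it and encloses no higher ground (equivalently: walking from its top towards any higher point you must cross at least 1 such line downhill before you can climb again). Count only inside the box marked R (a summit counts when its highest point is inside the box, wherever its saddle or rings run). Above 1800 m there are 4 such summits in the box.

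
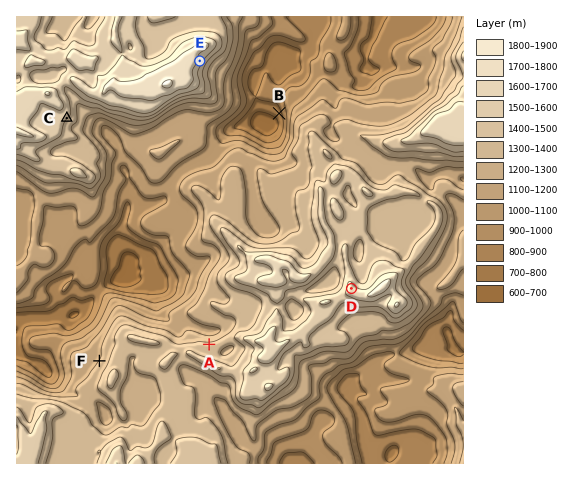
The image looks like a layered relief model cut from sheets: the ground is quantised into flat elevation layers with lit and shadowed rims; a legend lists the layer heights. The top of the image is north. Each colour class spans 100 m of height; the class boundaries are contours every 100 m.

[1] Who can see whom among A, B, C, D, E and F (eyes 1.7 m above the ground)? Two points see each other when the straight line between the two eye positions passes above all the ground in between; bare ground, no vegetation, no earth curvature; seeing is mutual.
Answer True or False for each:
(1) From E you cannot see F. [True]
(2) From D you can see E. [True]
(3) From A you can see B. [False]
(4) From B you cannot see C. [True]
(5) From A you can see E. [True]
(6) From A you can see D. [False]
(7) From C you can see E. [False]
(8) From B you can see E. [True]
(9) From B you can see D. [False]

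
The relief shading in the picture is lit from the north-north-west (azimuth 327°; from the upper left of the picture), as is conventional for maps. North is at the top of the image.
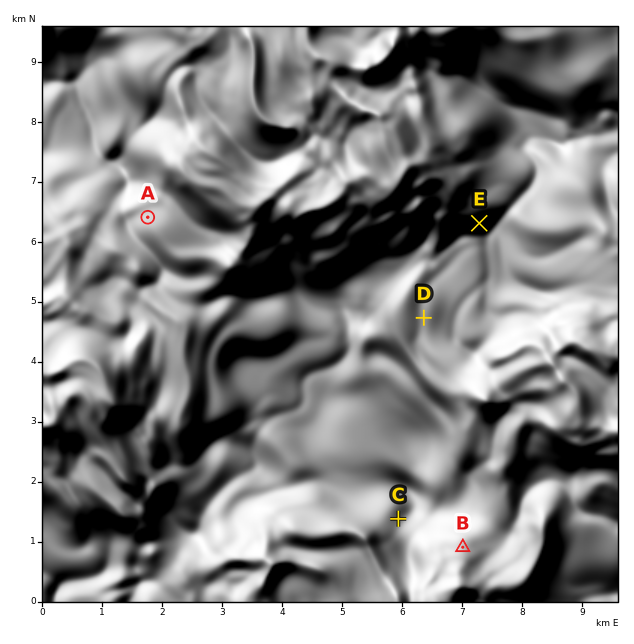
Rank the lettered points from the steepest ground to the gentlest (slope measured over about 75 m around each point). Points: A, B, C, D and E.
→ E C A B D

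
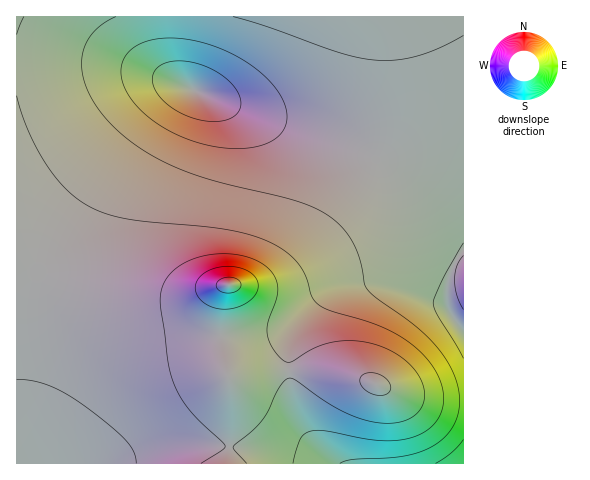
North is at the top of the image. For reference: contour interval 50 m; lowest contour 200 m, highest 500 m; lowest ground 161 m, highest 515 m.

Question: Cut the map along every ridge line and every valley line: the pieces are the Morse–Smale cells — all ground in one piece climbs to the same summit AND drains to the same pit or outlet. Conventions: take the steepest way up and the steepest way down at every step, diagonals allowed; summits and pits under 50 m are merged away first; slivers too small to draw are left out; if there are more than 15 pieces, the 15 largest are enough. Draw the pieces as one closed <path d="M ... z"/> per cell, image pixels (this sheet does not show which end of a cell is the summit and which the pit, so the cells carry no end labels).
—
<path d="M463 16l-447 1 1 447 210 0 5-51 0-17-4-19 60-6 2-29 11-23 21-23 12-8 14-6 21-4 21 0 26 5 19 7 10 7 5 16 14 17z"/><path d="M390 278l-21 0-21 4-14 6-12 8-21 23-9 15-3 14 0 22 51 3 32 9 37 14 31 5 23 0 1-69-14-19-5-16-10-7-19-7z"/><path d="M305 370l-16 1 6 39 7 17 8 13 24 24 130-1-1-62-43-2-30-9-35-14-22-4z"/><path d="M288 371l-60 6 4 19 0 17-4 51 105-1-18-17-14-21-9-25z"/>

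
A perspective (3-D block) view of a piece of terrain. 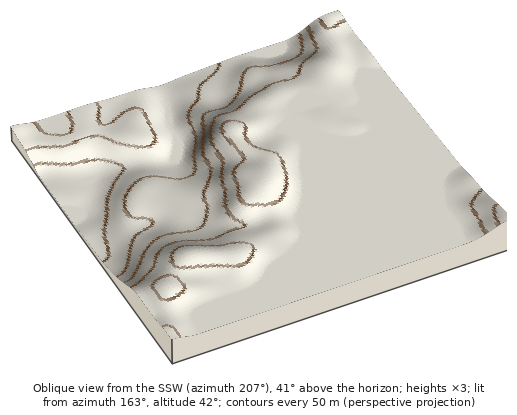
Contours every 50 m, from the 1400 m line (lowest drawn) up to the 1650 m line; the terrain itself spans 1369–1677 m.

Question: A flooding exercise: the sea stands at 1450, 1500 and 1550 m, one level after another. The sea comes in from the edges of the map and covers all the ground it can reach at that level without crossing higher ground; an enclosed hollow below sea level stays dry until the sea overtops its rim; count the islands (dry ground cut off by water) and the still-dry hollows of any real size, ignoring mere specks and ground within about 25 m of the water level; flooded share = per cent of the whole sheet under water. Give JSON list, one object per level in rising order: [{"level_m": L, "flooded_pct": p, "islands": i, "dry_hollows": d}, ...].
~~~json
[{"level_m": 1450, "flooded_pct": 17, "islands": 0, "dry_hollows": 0}, {"level_m": 1500, "flooded_pct": 31, "islands": 0, "dry_hollows": 0}, {"level_m": 1550, "flooded_pct": 38, "islands": 0, "dry_hollows": 0}]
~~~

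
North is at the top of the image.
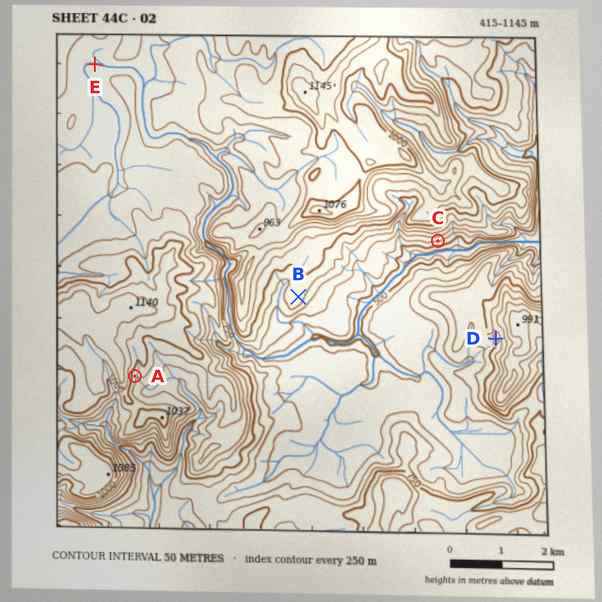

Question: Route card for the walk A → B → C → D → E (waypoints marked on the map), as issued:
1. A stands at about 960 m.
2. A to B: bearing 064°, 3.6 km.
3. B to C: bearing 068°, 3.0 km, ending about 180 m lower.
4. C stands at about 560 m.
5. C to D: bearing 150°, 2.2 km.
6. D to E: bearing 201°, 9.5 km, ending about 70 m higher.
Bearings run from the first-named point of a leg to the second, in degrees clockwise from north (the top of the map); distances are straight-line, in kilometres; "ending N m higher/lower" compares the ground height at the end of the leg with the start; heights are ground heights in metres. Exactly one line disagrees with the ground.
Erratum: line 6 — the bearing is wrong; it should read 304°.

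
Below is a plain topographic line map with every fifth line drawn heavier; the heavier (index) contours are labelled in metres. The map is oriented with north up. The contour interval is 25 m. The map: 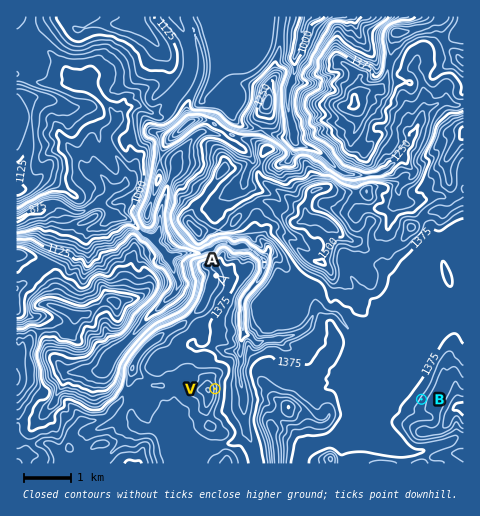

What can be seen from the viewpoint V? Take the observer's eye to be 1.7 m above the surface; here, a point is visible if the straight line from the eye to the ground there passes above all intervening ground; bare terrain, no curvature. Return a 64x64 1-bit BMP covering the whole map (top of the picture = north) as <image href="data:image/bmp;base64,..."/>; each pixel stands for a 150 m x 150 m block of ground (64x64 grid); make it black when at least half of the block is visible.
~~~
<image width="64" height="64" href="data:image/bmp;base64,Qk0+AgAAAAAAAD4AAAAoAAAAQAAAAEAAAAABAAEAAAAAAAACAAATCwAAEwsAAAIAAAAAAAAA////AAAAAAAAAAAH+AAAAAAAAAf4AAAAAAAAAfgAAAAAAAAA+AAAAAAAAAf4AAAAAAAAD/gAAAAAAAAH+AAAAAAAAAf+AAAPAAAAB/4AAD8AAAAH/gAA9gAAAA/4AAH+AAAABvAAH/oAAAAO4Hg/+gAAAAL/+D/6AAAAAP/4P/gAAAAAevwf/AAAAAAQ/A/8AAAAAAD8B/wAAAACPHwP/gAAAAZ/vD/+AAAADn+44/4AAAAef4HB/wAAAD5/j8H/AAAAHj/fgP8AAAAfH/+wfgAAAA+P/2B8AAAAAc384DwAAAAD4fjAPAAAAAAB8EAYAAAAAAHAAAgAAAAAB4AcAAAAAAAPAAMAAAAAABx4AQAAAABD+/wBgAAAAAH/8AEIAAAAAPwAAAgAAAAAeAAAAQAAAAAwAAAAAAAAAAAAAAAAAAAAAAAABAAAAAAAAAAEAAAAAAAAAAAAAAAAAAAAAAAAAAAAAAAAAAAAAAAAAAAAAAAAAAAAAAAAAAAAAAAAAAAAAAAAAAAAAAAAAAAAAAAAAAAAAAAAAAAAAAAAAAAAAAAAAAAAAAAAAAAAAAAAAAAAAAAAAAAAAAAAAAAAAAAAAAAAAAAAAAAAAAAAAAAAAAAAAAAAAAAAAAAAAAAAAAAAAAAAAAAAAAAAAAAAAAAAAAAAAAAAAAAAAAAAAAAAAAAAAAAAAA=="/>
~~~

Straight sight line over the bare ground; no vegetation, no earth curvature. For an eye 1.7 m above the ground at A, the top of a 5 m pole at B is in view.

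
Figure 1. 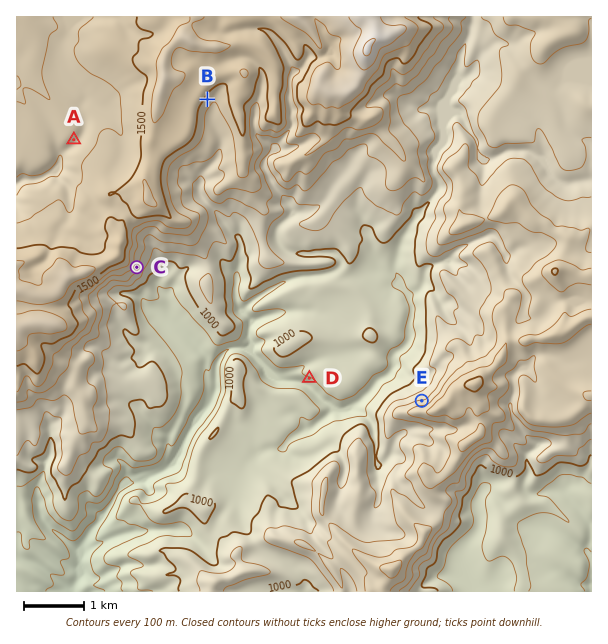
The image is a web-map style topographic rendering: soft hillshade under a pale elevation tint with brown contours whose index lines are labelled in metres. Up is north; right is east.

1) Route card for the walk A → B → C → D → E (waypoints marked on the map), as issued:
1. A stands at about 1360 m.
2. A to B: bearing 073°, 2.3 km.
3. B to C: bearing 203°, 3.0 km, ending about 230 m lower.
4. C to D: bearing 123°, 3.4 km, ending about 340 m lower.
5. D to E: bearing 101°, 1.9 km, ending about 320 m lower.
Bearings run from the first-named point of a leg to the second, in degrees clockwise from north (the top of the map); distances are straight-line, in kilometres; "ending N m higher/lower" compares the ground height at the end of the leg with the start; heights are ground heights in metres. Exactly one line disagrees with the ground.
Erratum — Line 5: it should read "ending about 320 m higher".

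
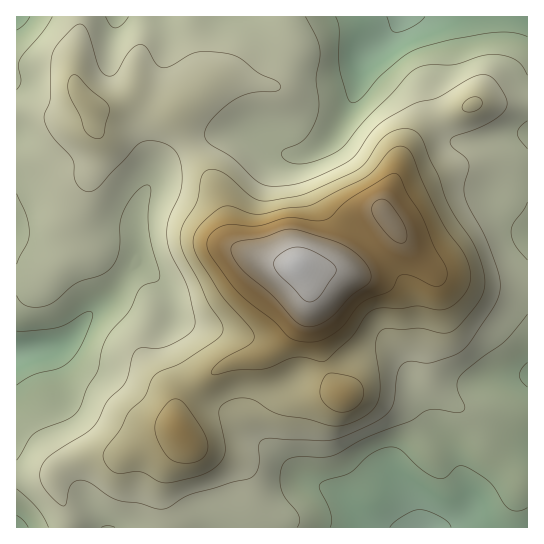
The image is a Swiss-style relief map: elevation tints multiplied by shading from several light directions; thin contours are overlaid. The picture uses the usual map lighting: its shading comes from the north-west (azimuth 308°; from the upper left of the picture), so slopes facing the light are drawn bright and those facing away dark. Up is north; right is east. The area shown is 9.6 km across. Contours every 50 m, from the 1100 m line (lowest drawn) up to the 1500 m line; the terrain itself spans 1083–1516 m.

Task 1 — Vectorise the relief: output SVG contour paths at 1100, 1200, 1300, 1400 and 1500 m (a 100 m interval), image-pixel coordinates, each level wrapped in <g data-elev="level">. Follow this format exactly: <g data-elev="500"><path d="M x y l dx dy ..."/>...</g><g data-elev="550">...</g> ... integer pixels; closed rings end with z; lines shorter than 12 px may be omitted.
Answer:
<g data-elev="1100"><path d="M390 527l4-5 9-6 10-5 6-1 10 1 11 6 8 5 3 5"/><path d="M425 17l-11 9-17 6-6-2-4-13"/></g><g data-elev="1200"><path d="M101 527l6-1 8 1"/><path d="M297 527l2-5 0-7-14-18-5-11 1-16 5-9 11-4 26 0 11-2 31-17 46-17 17-11 10-1 19 4 6-2 2-5-8-19 0-5 3-5 19-18 26-18 22-27"/><path d="M17 489l21 20 10 18"/><path d="M17 296l4 6 6 4 8 1 10-1 10-5 22-18 22-7 8-5 7-8 4-9 2-11 0-20 5-14 13-19 7-5 5 1 1 5-3 20 1 16 3 19 7 25 0 8-18 9-12 23-22 26-5 12-5 22-10 17-9 23-10 8-26 10-8 5-5 5-12 21"/><path d="M527 260l-12-15-4-14 2-8 11-13 3-8"/><path d="M17 194l9 21 3 18-1 9-11 22"/><path d="M527 149l-8-10-2-6 3-6 7-6"/><path d="M527 75l-5-9-5-5-9-4-11-2-15 1-28 9-24 0-11 2-12 8-16 19-27 27-23 28-11 6-17 7-11 2-9-1-10-5-1-3 0-3 4-3 13-6 7-5 9-16 4-15-3-28 4-21 0-9-4-12-11-20"/><path d="M52 17l-9 14-23 28-2 7 3 16-4 8"/><path d="M128 17l-6 8-7 3-5-3-4-8"/></g><g data-elev="1300"><path d="M160 482l11 0 28-6 12-6 9-7 4-6 1-8-6-39 4-6 10-5 9-1 9 1 27 15 29 5 24 7 14-1 17-7 12-9 5-12 1-16-5-35 2-8 3-7 7-3 15 1 16-1 23 5 8 0 9-6 19-22 6-11 2-9-1-11-4-15-8-18-23-36-10-28-9-18-7-18-6-9-6-3-6 0-15 4-9 7-15 22-8 7-49 23-14 5-26 4-10-1-9-4-20-19-9-6-11-2-7 4-2 7-4 22-15 25-2 15 4 13 14 26 10 21 14 21 0 10-7 8-30 20-24 10-6 4-4 6-6 16-16 15-9 18-14 17-3 7 2 9 9 9 7 2 20-2z"/><path d="M94 138l5 1 4-4 6-22 0-7-4-5-16-12-11-13-5-1-5 7 1 12 11 21 5 15 4 5z"/><path d="M465 111l6 1 8-3 3-4-1-6-6-2-8 2-5 7 0 3z"/></g><g data-elev="1400"><path d="M306 342l15-2 14-7 10-9 15-19 9-6 21-8 3-4 5-10 3-2 10 1 24 10 6 0 5-5 1-7-2-8-11-20-13-31-13-21-7-16-4-4-8 1-36 22-11 8-11 12-5 3-11 1-25-3-33 8-30-1-10 4-8 8-2 8 2 8 28 38 12 11 25 19 15 16 6 3z"/></g><g data-elev="1500"><path d="M305 301l6 1 8-5 16-23 1-5-5-7-18-11-11-4-9 1-8 3-8 6-3 4 0 5 5 9z"/></g>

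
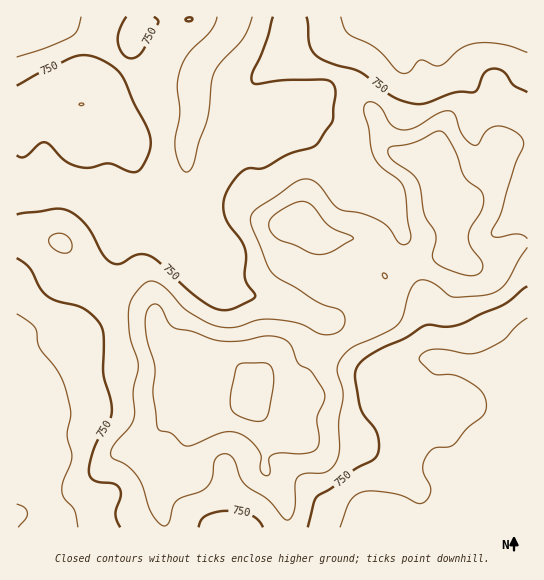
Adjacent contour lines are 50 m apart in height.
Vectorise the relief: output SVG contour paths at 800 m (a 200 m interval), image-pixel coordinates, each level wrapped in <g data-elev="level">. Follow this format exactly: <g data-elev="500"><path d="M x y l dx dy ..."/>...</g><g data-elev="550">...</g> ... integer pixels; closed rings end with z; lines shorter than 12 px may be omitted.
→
<g data-elev="800"><path d="M61 253l5 0 4-2 2-4-1-5-6-8-6-1-5 1-5 4 0 5 5 6z"/><path d="M527 239l-8-5-22 3-3 0-3-3 1-4 9-17 14-47 8-20 0-7-5-5-13-7-11 0-8 4-8 13-4 1-5-3-6-6-8-21-4-4-5 0-5 1-26 15-13 3-5-2-6-3-8-15-5-5-5-3-6 0-3 4 0 5 5 16 4 28 8 11 18 15 6 9 3 31 3 14-2 7-4 3-6-2-11-16-13-8-13-6-17-2-7-3-5-5-14-18-10-6-7 0-7 3-41 29-3 7 0 7 16 40 5 8 6 5 19 10 18 13 10 4 13 4 5 5 2 7-2 6-5 5-7 2-12 0-22-11-24-4-15 1-24 7-17-1-12-5-19-11-17-19-10-7-8-3-6 2-13 15-4 13 2 26 8 28-5 26 1 26-4 9-17 20-2 7 0 4 16 9 10 9 5 11 9 27 7 9 5 4 3 0 3-3 4-17 4-5 6-4 18-6 7-5 4-8 3-19 4-4 6-1 5 1 4 4 6 18 5 8 22 14 16 19 6 2 4-5 2-6 0-24 2-7 8-4 16-1 6-2 7-5 4-8 2-11-1-26 4-26-6-26 2-7 6-8 9-8 31-13 13-8 5-10 7-24 7-10 5-1 8 2 19 13 5 2 27-1 10-2 8-4 7-7 21-36"/></g>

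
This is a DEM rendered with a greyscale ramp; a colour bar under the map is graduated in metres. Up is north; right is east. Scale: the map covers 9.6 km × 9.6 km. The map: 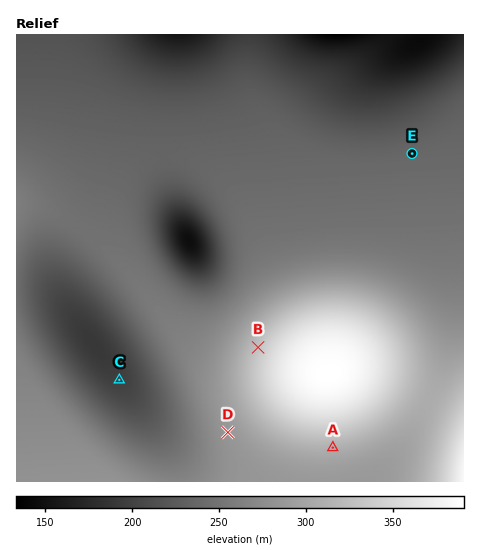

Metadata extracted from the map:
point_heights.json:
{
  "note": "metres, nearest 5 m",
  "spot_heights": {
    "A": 310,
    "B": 330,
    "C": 195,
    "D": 285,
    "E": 240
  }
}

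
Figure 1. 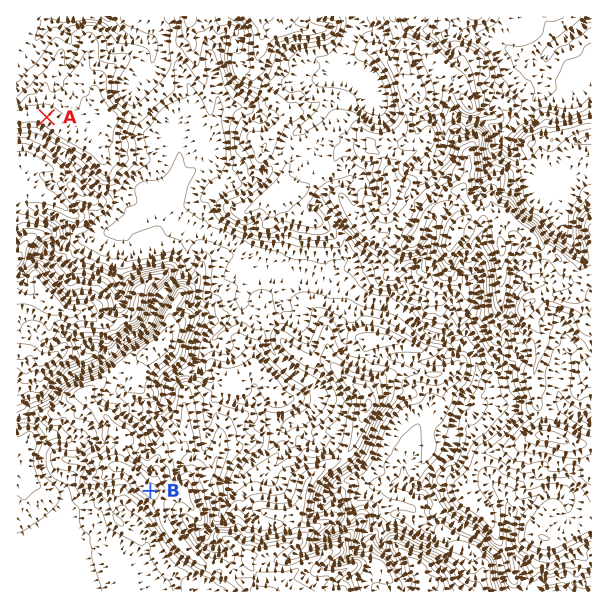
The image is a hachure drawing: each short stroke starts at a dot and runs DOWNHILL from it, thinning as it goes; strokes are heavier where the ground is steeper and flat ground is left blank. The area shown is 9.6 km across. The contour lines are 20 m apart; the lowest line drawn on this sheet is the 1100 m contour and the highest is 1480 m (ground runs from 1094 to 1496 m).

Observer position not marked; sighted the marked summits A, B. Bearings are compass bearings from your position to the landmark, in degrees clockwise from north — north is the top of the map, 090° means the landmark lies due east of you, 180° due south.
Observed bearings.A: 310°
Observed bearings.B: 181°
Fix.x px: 155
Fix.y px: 208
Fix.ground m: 1195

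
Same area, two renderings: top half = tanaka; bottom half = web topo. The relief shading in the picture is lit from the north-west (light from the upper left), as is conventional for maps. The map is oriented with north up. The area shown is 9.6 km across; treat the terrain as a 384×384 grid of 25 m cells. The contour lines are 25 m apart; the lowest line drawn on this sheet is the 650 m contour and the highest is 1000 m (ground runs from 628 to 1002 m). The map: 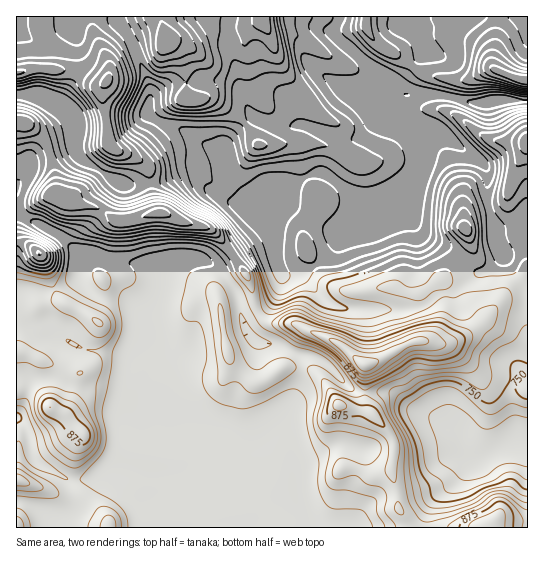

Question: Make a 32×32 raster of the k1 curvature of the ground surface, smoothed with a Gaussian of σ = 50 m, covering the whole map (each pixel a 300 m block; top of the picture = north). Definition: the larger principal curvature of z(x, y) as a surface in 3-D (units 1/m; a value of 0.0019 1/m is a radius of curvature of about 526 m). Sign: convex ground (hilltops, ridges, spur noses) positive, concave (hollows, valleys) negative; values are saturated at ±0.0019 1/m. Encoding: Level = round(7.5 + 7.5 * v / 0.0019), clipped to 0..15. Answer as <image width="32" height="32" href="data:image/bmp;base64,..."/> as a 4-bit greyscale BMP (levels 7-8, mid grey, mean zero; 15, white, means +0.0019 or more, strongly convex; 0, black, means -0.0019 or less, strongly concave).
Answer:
<image width="32" height="32" href="data:image/bmp;base64,Qk12AgAAAAAAAHYAAAAoAAAAIAAAACAAAAABAAQAAAAAAAACAAATCwAAEwsAABAAAAAAAAAAAAAAABEREQAiIiIAMzMzAERERABVVVUAZmZmAHd3dwCIiIgAmZmZAKqqqgC7u7sAzMzMAN3d3QDu7u4A////ALh4i6iIiIiHiHiHiaq8y6mHiIqId4iIiIiIh4qnd3rJzaiHiIeIeIiIioiLmId5uLiJh4iIeIiIiHqpm5eId5ioiqiIiIiIiIh5l3yXd3iHqJnZiHd3eIiIiXduqIiId4mquHd3d3iId5t5zHd3iXeM2pd3eIiIiHeM28hnd4qIq5iYiIiImJl3fpqIh3eaiYiJmIiIiJmaqap+qIl5qYiamIl3iIeLiKmHz/2Impd3mHeKiHiHm3d5r/mM/syYiId3nJiIh6qK3/uHeJupqYiIisqHiIi5nKyHeHh4p4mYeKmJeIeIuMtqmaqZmYiIqHm3i5iIiZj5d4qZmomYeJmu2JmId4h86IiYeImZmYlq38h4iHd3r5iJp3h4h5nIeciIm7mJz/qIiZd3eIac54ioq63v//2od4iYiIh4m8iYrsrKZ7uHh3d3iIiIiJuoyInLt3e4h5iHeIiIiIiaqMmIx4mayHiIp3h3mpiHmZaqebes7JmId7u6qqiJiIiJq5yYj6eIh3e5mZiYeIiI38vsmG+ViYiKmIeLqHiIjueLmHeep4zuuXiIqXiIisqHiZaJzLlpqKeIeaeIiImsya//64u6qZioiKt4mYirub/+iIiLqLqbmJjYi5itl3eMlniXi4irqYiZybiJ6IiImpeJh5h5qoeInZiIjZeIiHmY"/>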